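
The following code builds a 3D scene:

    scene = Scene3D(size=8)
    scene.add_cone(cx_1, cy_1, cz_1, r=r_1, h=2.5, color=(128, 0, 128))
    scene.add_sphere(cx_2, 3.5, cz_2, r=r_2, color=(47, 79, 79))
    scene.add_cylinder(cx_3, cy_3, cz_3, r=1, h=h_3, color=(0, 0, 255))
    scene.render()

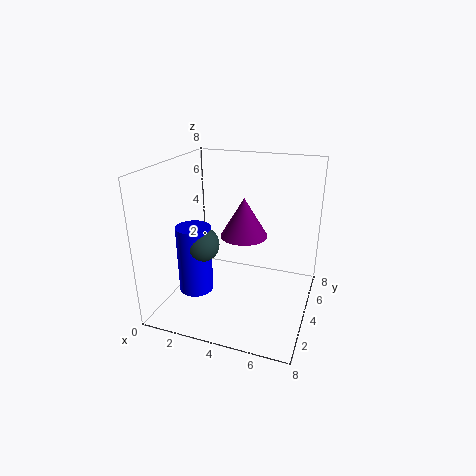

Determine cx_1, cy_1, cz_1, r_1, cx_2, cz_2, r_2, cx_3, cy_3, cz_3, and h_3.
cx_1 = 3.5
cy_1 = 6.5
cz_1 = 3
r_1 = 1.5
cx_2 = 2
cz_2 = 3.5
r_2 = 1
cx_3 = 1.5
cy_3 = 3.5
cz_3 = 0.5
h_3 = 4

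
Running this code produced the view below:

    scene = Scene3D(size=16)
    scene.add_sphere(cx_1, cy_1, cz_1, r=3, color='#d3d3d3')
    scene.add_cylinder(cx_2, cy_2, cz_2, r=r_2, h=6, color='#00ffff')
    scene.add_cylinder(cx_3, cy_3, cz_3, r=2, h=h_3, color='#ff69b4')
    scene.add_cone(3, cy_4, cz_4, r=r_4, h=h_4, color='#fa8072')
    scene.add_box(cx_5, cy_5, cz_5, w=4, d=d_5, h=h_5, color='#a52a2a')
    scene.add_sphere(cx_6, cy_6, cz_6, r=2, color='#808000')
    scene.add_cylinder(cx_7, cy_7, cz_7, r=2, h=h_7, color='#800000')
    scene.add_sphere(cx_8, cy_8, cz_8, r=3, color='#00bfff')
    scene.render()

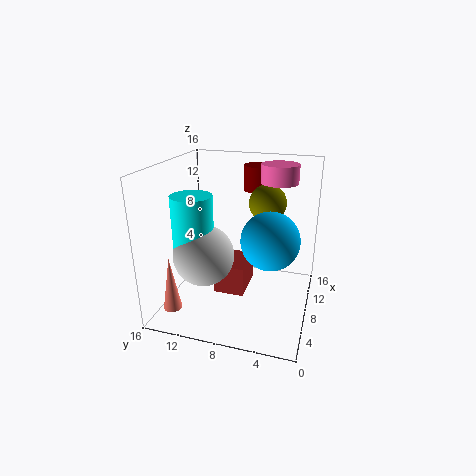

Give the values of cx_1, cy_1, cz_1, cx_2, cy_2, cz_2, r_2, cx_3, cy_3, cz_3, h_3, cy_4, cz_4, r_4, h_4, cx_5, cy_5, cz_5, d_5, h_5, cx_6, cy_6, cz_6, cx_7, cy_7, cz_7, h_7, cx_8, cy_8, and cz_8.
cx_1 = 3
cy_1 = 10
cz_1 = 8
cx_2 = 3
cy_2 = 11
cz_2 = 8
r_2 = 2
cx_3 = 10
cy_3 = 4
cz_3 = 14
h_3 = 2
cy_4 = 14
cz_4 = 1
r_4 = 1
h_4 = 6
cx_5 = 3
cy_5 = 6
cz_5 = 4
d_5 = 3
h_5 = 3
cx_6 = 9
cy_6 = 5
cz_6 = 12
cx_7 = 14
cy_7 = 7
cz_7 = 12
h_7 = 3
cx_8 = 6
cy_8 = 4
cz_8 = 9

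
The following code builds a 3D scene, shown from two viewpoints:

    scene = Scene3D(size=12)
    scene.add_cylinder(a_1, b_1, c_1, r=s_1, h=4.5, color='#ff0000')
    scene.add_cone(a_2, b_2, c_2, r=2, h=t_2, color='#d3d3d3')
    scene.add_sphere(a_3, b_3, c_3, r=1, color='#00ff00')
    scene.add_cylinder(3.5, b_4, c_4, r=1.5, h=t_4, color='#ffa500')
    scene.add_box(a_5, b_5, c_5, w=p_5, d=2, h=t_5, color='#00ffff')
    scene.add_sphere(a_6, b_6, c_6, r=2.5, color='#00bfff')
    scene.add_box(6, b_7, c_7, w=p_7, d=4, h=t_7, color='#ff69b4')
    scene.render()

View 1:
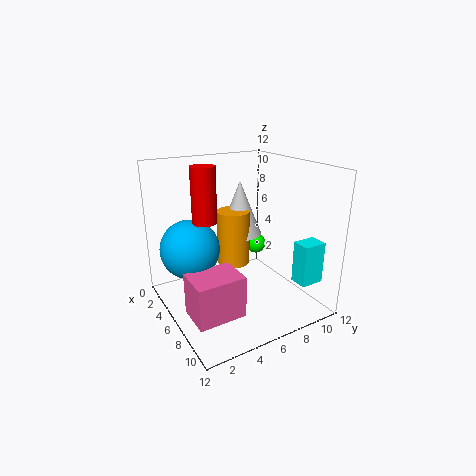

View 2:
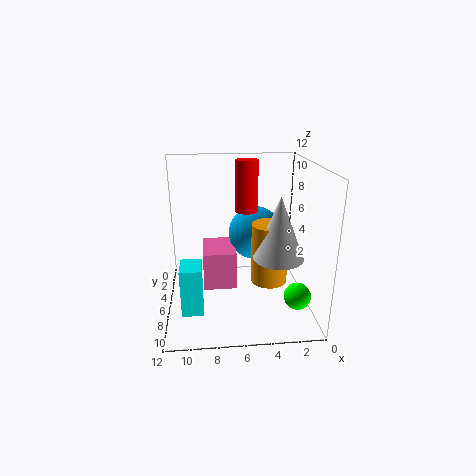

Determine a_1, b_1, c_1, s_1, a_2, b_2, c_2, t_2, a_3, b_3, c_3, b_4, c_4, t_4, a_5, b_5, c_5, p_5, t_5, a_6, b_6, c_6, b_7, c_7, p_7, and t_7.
a_1 = 5, b_1 = 3.5, c_1 = 7.5, s_1 = 1, a_2 = 3, b_2 = 8, c_2 = 5, t_2 = 5, a_3 = 2, b_3 = 10.5, c_3 = 3, b_4 = 7, c_4 = 2.5, t_4 = 5, a_5 = 9, b_5 = 9.5, c_5 = 2.5, p_5 = 1.5, t_5 = 3.5, a_6 = 4, b_6 = 2.5, c_6 = 5, b_7 = 1, c_7 = 0.5, p_7 = 3, t_7 = 3.5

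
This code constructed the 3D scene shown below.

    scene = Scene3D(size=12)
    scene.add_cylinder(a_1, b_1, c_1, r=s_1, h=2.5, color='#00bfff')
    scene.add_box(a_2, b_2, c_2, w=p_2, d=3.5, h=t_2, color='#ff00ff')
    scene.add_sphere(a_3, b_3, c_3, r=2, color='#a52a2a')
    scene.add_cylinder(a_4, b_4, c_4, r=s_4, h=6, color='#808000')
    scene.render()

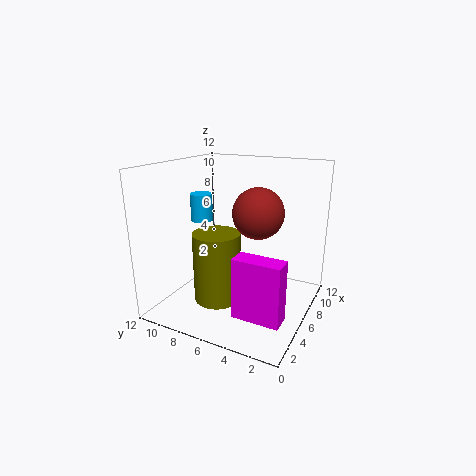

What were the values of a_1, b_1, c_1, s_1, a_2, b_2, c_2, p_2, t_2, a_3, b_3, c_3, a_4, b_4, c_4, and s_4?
a_1 = 7.5; b_1 = 10.5; c_1 = 6.5; s_1 = 1; a_2 = 1; b_2 = 0.5; c_2 = 2; p_2 = 1.5; t_2 = 4.5; a_3 = 5.5; b_3 = 4; c_3 = 8.5; a_4 = 5; b_4 = 7.5; c_4 = 0.5; s_4 = 2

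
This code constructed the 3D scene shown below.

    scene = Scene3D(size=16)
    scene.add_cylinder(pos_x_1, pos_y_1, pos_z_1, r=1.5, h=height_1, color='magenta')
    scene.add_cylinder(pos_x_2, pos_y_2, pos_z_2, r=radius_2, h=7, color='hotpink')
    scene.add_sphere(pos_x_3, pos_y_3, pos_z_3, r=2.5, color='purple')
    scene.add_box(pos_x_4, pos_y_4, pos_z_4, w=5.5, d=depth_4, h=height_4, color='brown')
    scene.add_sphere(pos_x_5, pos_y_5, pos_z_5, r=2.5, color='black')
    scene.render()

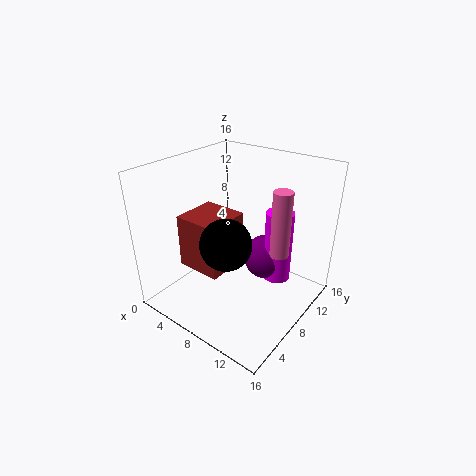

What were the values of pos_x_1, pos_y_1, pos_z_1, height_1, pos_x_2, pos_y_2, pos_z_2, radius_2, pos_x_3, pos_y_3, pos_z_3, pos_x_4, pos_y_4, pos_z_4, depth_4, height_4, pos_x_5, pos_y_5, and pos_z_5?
pos_x_1 = 12; pos_y_1 = 10; pos_z_1 = 3.5; height_1 = 8; pos_x_2 = 13; pos_y_2 = 8.5; pos_z_2 = 7.5; radius_2 = 1; pos_x_3 = 10.5; pos_y_3 = 10; pos_z_3 = 5.5; pos_x_4 = 1; pos_y_4 = 5.5; pos_z_4 = 3; depth_4 = 5.5; height_4 = 6.5; pos_x_5 = 10; pos_y_5 = 3.5; pos_z_5 = 10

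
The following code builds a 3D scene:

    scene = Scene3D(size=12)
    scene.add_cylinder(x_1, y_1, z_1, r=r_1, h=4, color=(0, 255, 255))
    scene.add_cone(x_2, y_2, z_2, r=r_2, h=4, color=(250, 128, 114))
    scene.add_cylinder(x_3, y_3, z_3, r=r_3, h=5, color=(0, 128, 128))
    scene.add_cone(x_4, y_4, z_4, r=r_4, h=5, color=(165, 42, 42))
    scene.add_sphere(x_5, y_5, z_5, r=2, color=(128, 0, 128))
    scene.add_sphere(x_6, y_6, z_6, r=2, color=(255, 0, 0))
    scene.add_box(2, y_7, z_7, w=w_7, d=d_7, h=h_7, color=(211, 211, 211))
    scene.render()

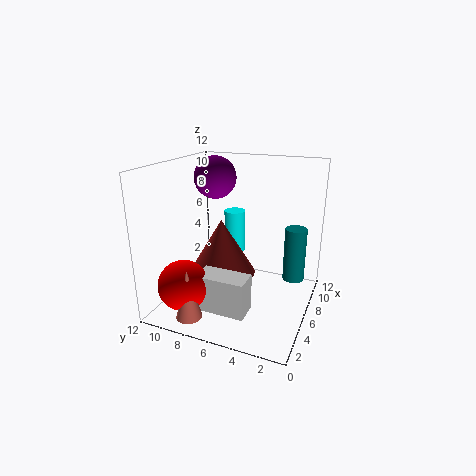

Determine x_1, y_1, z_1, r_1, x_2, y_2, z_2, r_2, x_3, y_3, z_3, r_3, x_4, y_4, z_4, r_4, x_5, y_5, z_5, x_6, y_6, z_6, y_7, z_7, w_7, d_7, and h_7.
x_1 = 10; y_1 = 8; z_1 = 3; r_1 = 1; x_2 = 1; y_2 = 8; z_2 = 1; r_2 = 1; x_3 = 10; y_3 = 2; z_3 = 1; r_3 = 1; x_4 = 7; y_4 = 8; z_4 = 2; r_4 = 3; x_5 = 10; y_5 = 10; z_5 = 10; x_6 = 2; y_6 = 9; z_6 = 3; y_7 = 4; z_7 = 1; w_7 = 2; d_7 = 4; h_7 = 3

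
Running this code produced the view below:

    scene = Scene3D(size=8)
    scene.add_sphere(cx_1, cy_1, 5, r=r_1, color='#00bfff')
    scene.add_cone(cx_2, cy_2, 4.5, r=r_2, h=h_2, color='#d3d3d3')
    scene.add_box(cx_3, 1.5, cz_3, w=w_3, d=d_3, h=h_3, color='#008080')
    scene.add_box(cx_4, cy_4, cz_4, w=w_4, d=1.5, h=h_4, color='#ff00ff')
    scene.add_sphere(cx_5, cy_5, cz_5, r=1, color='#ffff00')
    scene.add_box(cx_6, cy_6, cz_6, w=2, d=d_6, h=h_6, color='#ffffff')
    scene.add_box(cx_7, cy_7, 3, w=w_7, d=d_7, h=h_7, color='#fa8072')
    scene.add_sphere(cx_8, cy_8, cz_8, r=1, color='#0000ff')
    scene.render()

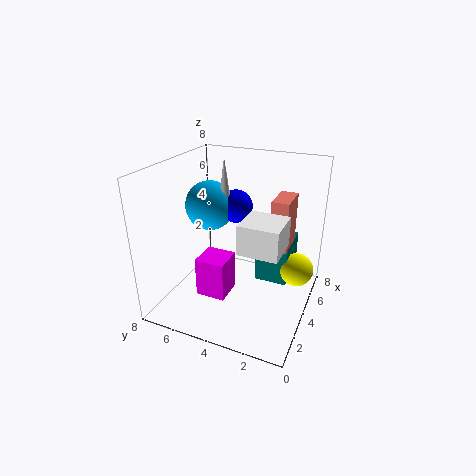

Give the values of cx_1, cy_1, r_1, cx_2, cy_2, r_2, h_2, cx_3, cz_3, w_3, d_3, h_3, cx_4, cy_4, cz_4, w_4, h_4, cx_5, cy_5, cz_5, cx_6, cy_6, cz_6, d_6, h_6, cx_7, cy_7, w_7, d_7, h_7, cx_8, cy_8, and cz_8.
cx_1 = 5.5, cy_1 = 6.5, r_1 = 1.5, cx_2 = 5.5, cy_2 = 5.5, r_2 = 0.5, h_2 = 3.5, cx_3 = 5.5, cz_3 = 0.5, w_3 = 2.5, d_3 = 2, h_3 = 2.5, cx_4 = 1, cy_4 = 3.5, cz_4 = 2, w_4 = 1.5, h_4 = 2, cx_5 = 6, cy_5 = 1, cz_5 = 1.5, cx_6 = 1.5, cy_6 = 1, cz_6 = 4.5, d_6 = 2, h_6 = 1.5, cx_7 = 5, cy_7 = 1.5, w_7 = 2, d_7 = 1, h_7 = 3, cx_8 = 6, cy_8 = 5, cz_8 = 5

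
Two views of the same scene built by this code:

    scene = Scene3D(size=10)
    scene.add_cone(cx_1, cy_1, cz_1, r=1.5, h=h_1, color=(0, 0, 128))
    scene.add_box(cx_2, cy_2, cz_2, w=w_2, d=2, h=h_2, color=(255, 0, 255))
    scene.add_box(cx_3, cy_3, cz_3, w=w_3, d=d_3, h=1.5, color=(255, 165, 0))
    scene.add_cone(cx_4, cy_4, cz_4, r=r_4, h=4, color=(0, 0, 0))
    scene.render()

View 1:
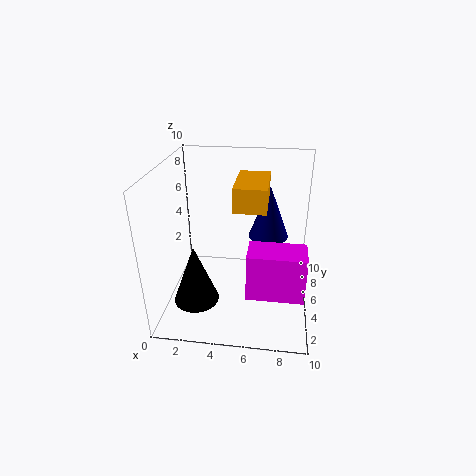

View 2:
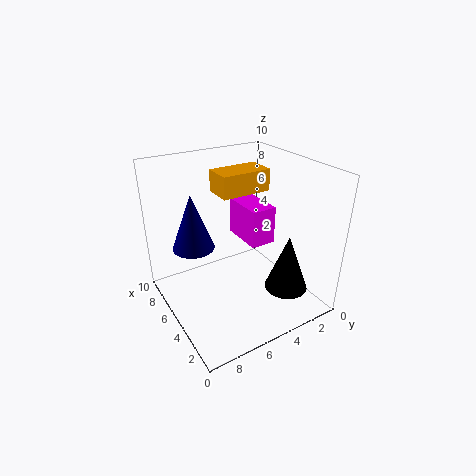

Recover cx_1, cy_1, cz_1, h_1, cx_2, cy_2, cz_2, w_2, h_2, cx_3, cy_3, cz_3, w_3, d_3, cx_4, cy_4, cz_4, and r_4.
cx_1 = 7
cy_1 = 7.5
cz_1 = 4
h_1 = 4
cx_2 = 6
cy_2 = 1
cz_2 = 3
w_2 = 3.5
h_2 = 3
cx_3 = 5
cy_3 = 2.5
cz_3 = 8
w_3 = 2
d_3 = 3.5
cx_4 = 2.5
cy_4 = 2.5
cz_4 = 1.5
r_4 = 1.5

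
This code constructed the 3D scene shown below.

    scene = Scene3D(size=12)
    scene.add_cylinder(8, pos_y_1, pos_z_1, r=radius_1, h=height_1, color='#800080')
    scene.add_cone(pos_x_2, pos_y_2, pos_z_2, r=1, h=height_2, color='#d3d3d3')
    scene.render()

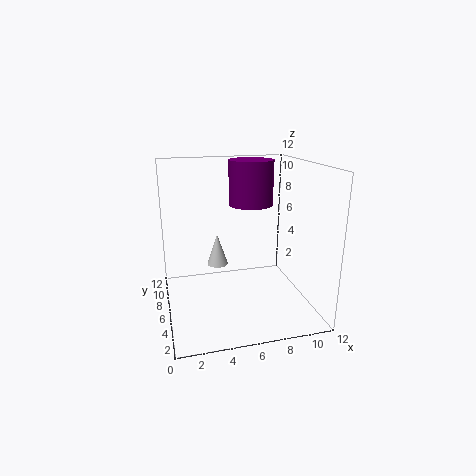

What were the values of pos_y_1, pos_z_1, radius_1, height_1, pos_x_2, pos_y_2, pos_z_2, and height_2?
pos_y_1 = 9; pos_z_1 = 8; radius_1 = 2; height_1 = 4; pos_x_2 = 5; pos_y_2 = 10; pos_z_2 = 2; height_2 = 3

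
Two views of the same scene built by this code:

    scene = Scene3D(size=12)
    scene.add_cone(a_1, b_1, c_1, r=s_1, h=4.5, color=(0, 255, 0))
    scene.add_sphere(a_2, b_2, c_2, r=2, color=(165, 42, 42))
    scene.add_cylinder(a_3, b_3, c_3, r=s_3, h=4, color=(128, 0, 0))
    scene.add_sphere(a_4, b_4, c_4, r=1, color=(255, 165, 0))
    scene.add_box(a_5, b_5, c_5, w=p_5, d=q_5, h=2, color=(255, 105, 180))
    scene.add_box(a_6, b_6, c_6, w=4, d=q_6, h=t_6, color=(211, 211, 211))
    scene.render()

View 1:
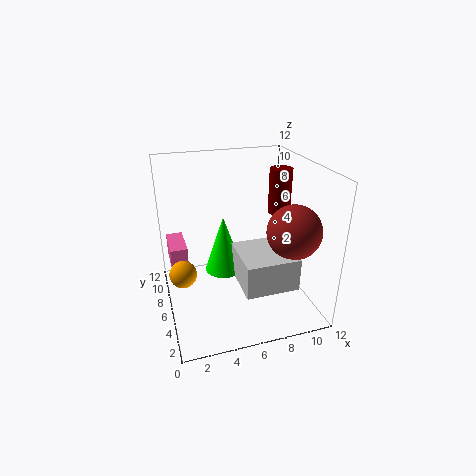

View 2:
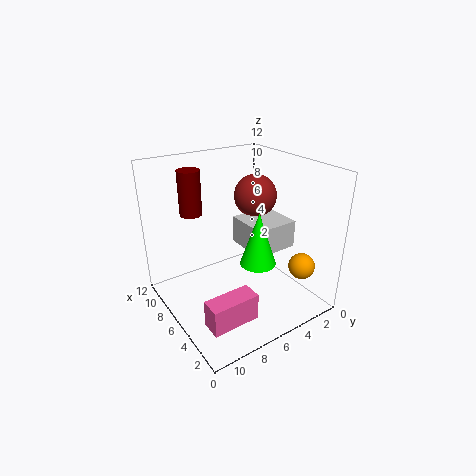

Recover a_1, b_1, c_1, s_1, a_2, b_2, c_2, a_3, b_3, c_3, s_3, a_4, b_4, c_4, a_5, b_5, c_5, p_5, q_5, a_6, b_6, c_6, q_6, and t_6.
a_1 = 4.5; b_1 = 5; c_1 = 4; s_1 = 1.5; a_2 = 9; b_2 = 2; c_2 = 8; a_3 = 10.5; b_3 = 8; c_3 = 7; s_3 = 1; a_4 = 1; b_4 = 3.5; c_4 = 5; a_5 = 0.5; b_5 = 8; c_5 = 2.5; p_5 = 1.5; q_5 = 3.5; a_6 = 5; b_6 = 0.5; c_6 = 4; q_6 = 4; t_6 = 2.5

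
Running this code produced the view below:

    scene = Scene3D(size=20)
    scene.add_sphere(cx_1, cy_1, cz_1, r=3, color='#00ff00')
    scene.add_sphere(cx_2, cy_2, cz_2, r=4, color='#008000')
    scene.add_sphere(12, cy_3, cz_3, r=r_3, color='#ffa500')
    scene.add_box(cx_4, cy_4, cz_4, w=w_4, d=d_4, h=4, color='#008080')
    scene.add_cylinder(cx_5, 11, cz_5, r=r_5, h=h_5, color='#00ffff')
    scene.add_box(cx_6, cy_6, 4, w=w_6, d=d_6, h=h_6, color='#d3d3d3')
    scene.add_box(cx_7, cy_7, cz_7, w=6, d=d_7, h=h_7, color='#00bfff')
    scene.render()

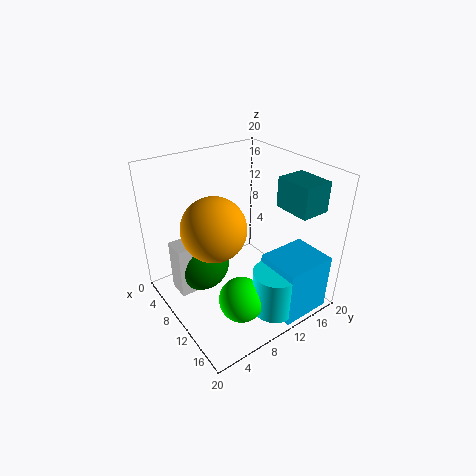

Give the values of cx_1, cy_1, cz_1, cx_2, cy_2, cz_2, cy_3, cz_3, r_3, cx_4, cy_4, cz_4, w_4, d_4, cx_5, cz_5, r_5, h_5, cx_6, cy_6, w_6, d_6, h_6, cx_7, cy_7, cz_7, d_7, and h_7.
cx_1 = 15, cy_1 = 7, cz_1 = 4, cx_2 = 8, cy_2 = 5, cz_2 = 7, cy_3 = 5, cz_3 = 14, r_3 = 4, cx_4 = 13, cy_4 = 14, cz_4 = 15, w_4 = 5, d_4 = 4, cx_5 = 17, cz_5 = 2, r_5 = 3, h_5 = 6, cx_6 = 7, cy_6 = 1, w_6 = 3, d_6 = 2, h_6 = 7, cx_7 = 14, cy_7 = 11, cz_7 = 1, d_7 = 7, h_7 = 8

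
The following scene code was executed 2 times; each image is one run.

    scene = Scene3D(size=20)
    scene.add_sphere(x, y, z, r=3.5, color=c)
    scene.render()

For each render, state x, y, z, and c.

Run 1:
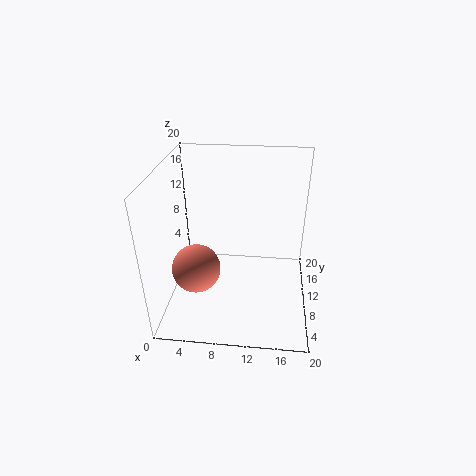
x = 4
y = 9
z = 5
c = 'salmon'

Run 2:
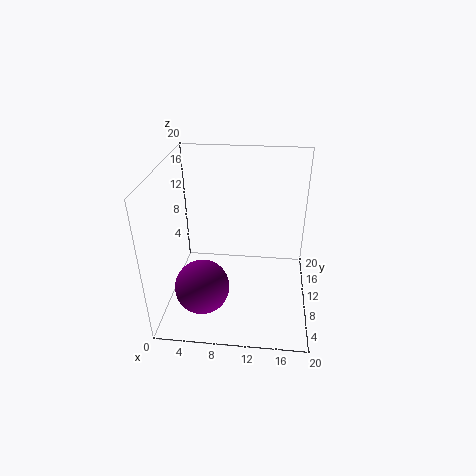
x = 6
y = 4
z = 6
c = 'purple'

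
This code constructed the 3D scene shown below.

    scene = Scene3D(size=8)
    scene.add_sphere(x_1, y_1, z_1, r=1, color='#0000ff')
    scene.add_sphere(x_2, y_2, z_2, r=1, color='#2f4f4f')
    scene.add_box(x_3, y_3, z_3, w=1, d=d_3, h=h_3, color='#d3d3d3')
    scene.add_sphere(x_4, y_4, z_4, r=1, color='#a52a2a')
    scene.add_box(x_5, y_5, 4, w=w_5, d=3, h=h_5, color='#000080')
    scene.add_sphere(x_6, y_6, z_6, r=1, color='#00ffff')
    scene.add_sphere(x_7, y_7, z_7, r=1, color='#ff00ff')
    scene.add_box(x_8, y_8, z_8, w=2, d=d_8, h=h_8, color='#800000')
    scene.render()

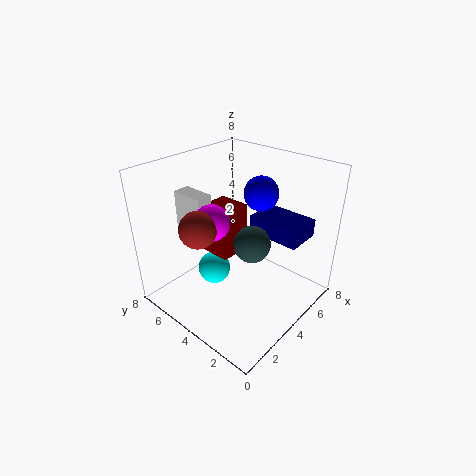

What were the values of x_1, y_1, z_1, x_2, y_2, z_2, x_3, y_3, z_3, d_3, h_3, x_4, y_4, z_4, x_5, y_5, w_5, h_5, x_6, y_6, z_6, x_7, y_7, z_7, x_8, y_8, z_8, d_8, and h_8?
x_1 = 6
y_1 = 4
z_1 = 6
x_2 = 4
y_2 = 3
z_2 = 4
x_3 = 3
y_3 = 6
z_3 = 3
d_3 = 2
h_3 = 3
x_4 = 2
y_4 = 5
z_4 = 5
x_5 = 5
y_5 = 1
w_5 = 2
h_5 = 1
x_6 = 4
y_6 = 6
z_6 = 1
x_7 = 3
y_7 = 5
z_7 = 5
x_8 = 4
y_8 = 5
z_8 = 2
d_8 = 2
h_8 = 3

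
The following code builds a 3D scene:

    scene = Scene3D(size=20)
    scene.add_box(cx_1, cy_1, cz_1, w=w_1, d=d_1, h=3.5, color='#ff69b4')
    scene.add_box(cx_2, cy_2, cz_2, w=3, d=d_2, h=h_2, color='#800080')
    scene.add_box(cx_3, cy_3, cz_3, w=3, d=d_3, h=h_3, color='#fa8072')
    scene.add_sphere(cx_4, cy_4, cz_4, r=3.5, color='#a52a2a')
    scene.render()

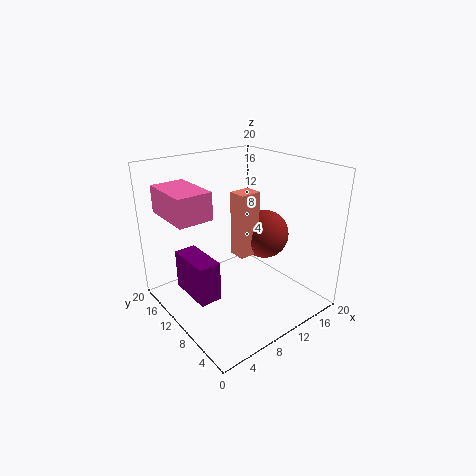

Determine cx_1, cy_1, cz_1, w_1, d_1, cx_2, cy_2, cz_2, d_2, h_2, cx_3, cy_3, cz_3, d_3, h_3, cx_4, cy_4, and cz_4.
cx_1 = 0.5, cy_1 = 8.5, cz_1 = 14.5, w_1 = 4.5, d_1 = 7, cx_2 = 2.5, cy_2 = 8, cz_2 = 3, d_2 = 6.5, h_2 = 5.5, cx_3 = 9.5, cy_3 = 8.5, cz_3 = 7.5, d_3 = 2.5, h_3 = 9, cx_4 = 14.5, cy_4 = 9.5, cz_4 = 9.5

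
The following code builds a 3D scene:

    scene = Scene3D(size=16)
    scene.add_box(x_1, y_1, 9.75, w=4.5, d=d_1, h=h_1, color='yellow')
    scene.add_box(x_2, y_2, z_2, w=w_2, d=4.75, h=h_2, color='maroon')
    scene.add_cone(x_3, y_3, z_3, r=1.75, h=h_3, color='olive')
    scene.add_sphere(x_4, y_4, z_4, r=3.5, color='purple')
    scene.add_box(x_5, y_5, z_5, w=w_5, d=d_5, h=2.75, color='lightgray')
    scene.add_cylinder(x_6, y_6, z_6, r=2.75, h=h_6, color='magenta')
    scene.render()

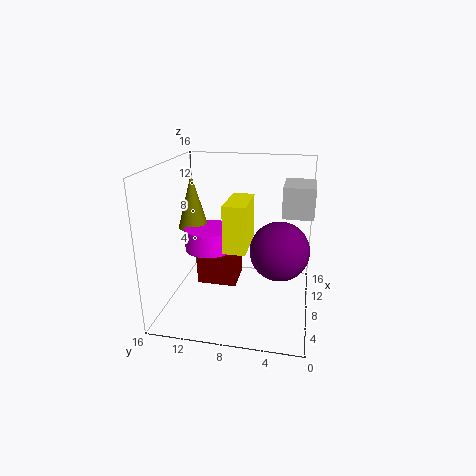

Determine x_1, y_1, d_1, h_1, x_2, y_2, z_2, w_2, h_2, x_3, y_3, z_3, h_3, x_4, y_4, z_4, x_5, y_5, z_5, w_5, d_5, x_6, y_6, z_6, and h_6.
x_1 = 0.25
y_1 = 5.75
d_1 = 2
h_1 = 4.25
x_2 = 8.75
y_2 = 8.5
z_2 = 1.25
w_2 = 4
h_2 = 3.75
x_3 = 9.75
y_3 = 13.75
z_3 = 8.25
h_3 = 6.25
x_4 = 10.25
y_4 = 3.5
z_4 = 5.75
x_5 = 2.5
y_5 = 0.25
z_5 = 12.5
w_5 = 4
d_5 = 2.75
x_6 = 8.5
y_6 = 11.5
z_6 = 6.25
h_6 = 2.5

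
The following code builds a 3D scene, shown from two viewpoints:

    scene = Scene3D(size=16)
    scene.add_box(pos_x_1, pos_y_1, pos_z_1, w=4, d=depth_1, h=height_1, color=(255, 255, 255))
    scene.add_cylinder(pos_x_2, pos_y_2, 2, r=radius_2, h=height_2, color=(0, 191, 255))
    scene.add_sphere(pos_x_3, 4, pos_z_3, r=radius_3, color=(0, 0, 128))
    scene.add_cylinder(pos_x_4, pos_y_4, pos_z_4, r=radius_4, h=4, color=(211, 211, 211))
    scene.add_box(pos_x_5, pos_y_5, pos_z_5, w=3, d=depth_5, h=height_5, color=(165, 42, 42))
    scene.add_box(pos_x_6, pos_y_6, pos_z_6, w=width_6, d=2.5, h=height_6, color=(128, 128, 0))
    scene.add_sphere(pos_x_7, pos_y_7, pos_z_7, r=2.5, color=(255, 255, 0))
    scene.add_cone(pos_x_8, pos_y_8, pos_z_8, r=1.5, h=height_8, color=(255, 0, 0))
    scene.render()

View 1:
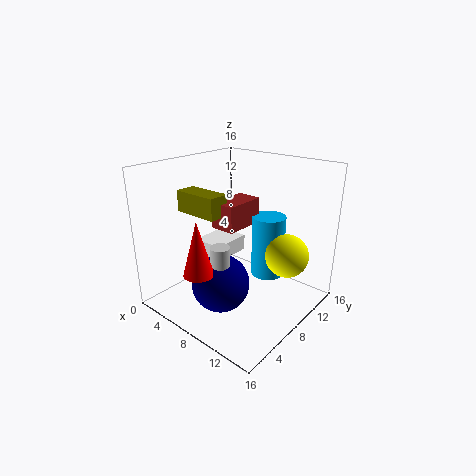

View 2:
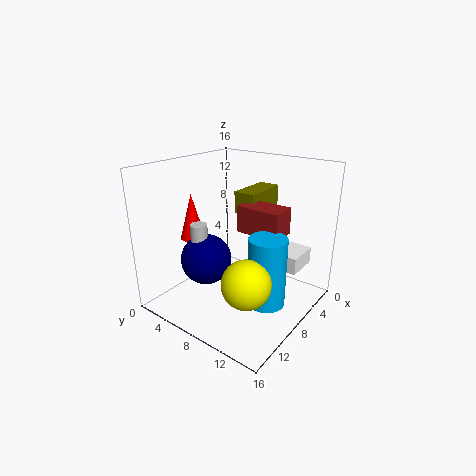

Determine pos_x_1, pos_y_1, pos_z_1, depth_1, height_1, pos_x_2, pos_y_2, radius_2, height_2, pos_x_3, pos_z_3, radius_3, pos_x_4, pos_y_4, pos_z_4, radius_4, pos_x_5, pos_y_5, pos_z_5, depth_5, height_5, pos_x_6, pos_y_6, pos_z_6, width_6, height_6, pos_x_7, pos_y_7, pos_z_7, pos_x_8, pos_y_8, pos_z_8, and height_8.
pos_x_1 = 0.5
pos_y_1 = 8.5
pos_z_1 = 3.5
depth_1 = 5
height_1 = 2
pos_x_2 = 9
pos_y_2 = 12.5
radius_2 = 2
height_2 = 7.5
pos_x_3 = 9
pos_z_3 = 4.5
radius_3 = 3
pos_x_4 = 9.5
pos_y_4 = 3.5
pos_z_4 = 5
radius_4 = 1
pos_x_5 = 4.5
pos_y_5 = 7.5
pos_z_5 = 8.5
depth_5 = 5
height_5 = 3
pos_x_6 = 0.5
pos_y_6 = 6
pos_z_6 = 10
width_6 = 5.5
height_6 = 2.5
pos_x_7 = 12
pos_y_7 = 12
pos_z_7 = 5.5
pos_x_8 = 8.5
pos_y_8 = 1.5
pos_z_8 = 6.5
height_8 = 5.5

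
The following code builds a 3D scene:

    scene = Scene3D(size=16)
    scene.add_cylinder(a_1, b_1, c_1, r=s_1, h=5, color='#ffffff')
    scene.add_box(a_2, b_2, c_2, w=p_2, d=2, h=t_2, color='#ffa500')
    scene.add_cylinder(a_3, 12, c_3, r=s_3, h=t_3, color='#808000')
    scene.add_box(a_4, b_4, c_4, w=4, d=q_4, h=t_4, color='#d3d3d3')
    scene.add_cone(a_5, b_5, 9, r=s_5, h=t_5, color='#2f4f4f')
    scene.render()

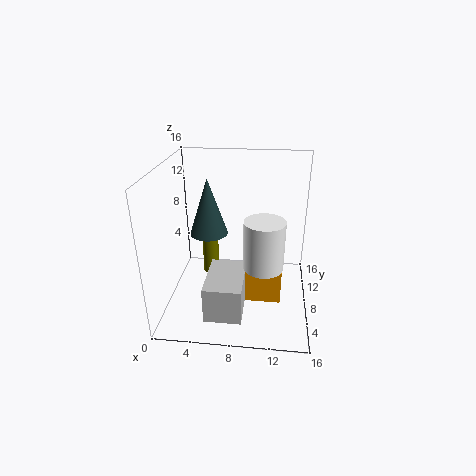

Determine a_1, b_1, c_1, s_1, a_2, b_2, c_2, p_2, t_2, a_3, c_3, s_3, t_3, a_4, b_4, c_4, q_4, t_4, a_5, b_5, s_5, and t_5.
a_1 = 11, b_1 = 4, c_1 = 7, s_1 = 2, a_2 = 9, b_2 = 6, c_2 = 1, p_2 = 4, t_2 = 4, a_3 = 4, c_3 = 1, s_3 = 1, t_3 = 7, a_4 = 5, b_4 = 2, c_4 = 1, q_4 = 6, t_4 = 4, a_5 = 5, b_5 = 7, s_5 = 2, t_5 = 6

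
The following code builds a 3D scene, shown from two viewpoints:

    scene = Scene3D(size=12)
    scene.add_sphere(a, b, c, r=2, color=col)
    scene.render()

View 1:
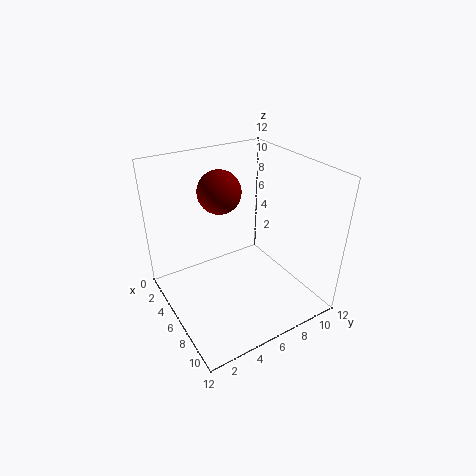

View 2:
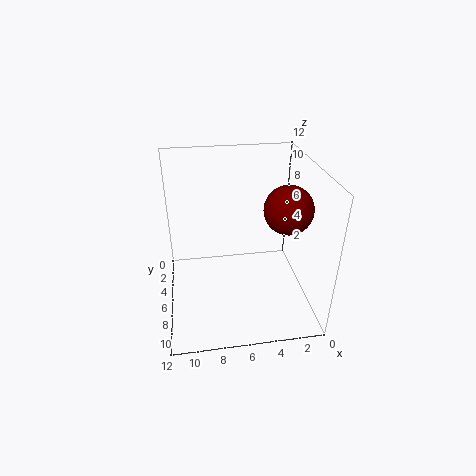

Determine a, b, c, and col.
a = 2; b = 6.5; c = 8.5; col = 'maroon'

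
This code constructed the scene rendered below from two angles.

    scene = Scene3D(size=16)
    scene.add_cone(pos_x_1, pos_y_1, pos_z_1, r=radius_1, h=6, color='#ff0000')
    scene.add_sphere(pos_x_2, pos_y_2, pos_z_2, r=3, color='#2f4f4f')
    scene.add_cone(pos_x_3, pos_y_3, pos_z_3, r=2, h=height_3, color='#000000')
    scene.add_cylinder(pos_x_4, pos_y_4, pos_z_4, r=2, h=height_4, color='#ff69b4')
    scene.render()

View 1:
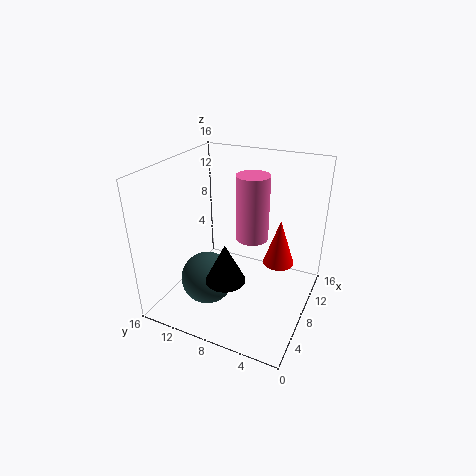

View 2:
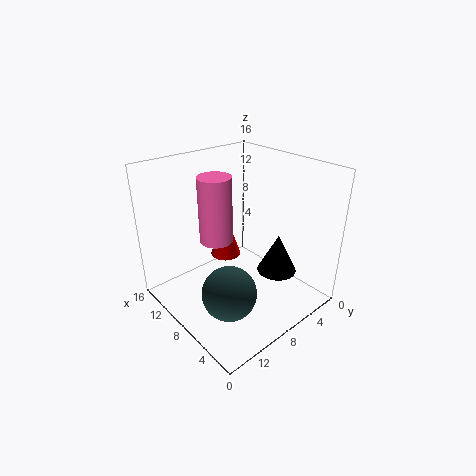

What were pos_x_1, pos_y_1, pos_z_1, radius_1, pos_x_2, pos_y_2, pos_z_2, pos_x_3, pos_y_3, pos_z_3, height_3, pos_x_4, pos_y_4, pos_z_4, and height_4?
pos_x_1 = 14
pos_y_1 = 5
pos_z_1 = 2
radius_1 = 2
pos_x_2 = 6
pos_y_2 = 11
pos_z_2 = 3
pos_x_3 = 3
pos_y_3 = 7
pos_z_3 = 6
height_3 = 4
pos_x_4 = 12
pos_y_4 = 8
pos_z_4 = 6
height_4 = 8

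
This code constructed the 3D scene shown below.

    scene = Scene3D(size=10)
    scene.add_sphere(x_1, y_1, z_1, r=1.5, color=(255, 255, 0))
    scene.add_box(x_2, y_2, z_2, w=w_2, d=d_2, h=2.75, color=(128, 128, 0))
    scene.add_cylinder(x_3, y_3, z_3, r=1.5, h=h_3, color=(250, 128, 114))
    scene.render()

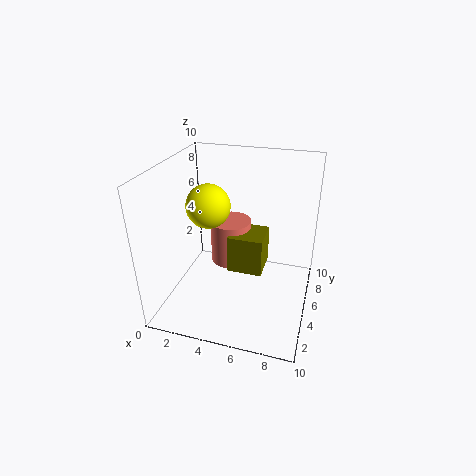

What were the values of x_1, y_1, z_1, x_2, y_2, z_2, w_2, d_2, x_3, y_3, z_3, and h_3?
x_1 = 3
y_1 = 4.75
z_1 = 7.25
x_2 = 4.25
y_2 = 4.75
z_2 = 2.25
w_2 = 2.5
d_2 = 2.5
x_3 = 4
y_3 = 6.5
z_3 = 2.25
h_3 = 3.25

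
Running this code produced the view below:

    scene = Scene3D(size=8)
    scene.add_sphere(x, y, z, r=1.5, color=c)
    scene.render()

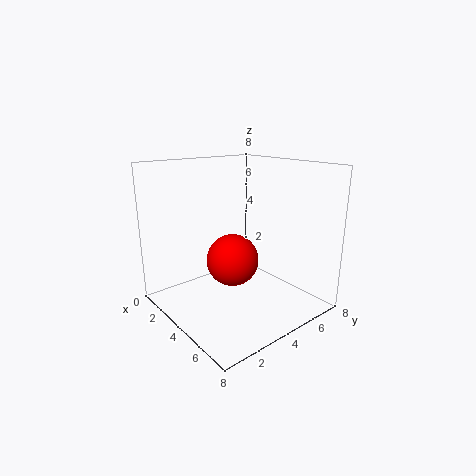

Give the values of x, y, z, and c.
x = 3.5
y = 4
z = 2.5
c = 'red'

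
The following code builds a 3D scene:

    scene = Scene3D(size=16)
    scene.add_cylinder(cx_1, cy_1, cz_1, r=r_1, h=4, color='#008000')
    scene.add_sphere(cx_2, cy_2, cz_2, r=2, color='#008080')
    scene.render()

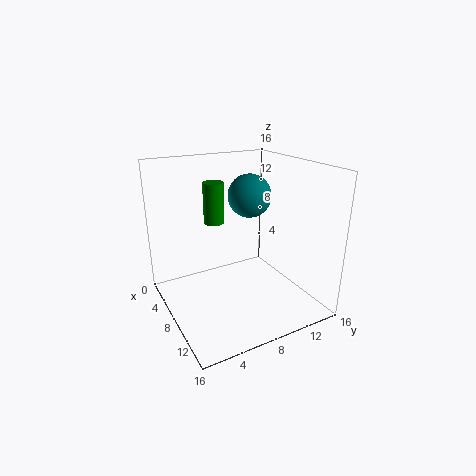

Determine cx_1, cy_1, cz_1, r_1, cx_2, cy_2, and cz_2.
cx_1 = 9.5; cy_1 = 4.5; cz_1 = 11; r_1 = 1; cx_2 = 12; cy_2 = 7; cz_2 = 14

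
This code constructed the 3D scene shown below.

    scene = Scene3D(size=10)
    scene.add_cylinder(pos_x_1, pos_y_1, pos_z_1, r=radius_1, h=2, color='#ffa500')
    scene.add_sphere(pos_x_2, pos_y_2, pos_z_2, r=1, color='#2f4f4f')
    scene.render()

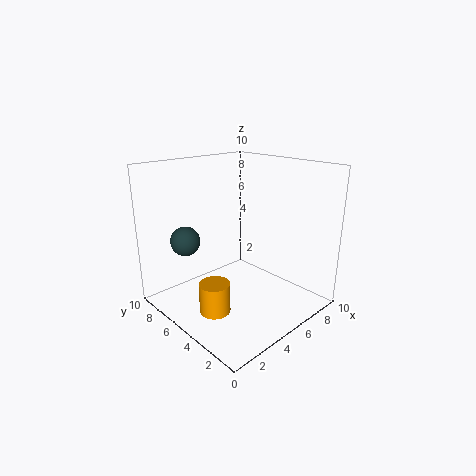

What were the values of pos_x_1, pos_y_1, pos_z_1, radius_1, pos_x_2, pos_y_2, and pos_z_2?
pos_x_1 = 2
pos_y_1 = 4
pos_z_1 = 1
radius_1 = 1
pos_x_2 = 2
pos_y_2 = 7
pos_z_2 = 5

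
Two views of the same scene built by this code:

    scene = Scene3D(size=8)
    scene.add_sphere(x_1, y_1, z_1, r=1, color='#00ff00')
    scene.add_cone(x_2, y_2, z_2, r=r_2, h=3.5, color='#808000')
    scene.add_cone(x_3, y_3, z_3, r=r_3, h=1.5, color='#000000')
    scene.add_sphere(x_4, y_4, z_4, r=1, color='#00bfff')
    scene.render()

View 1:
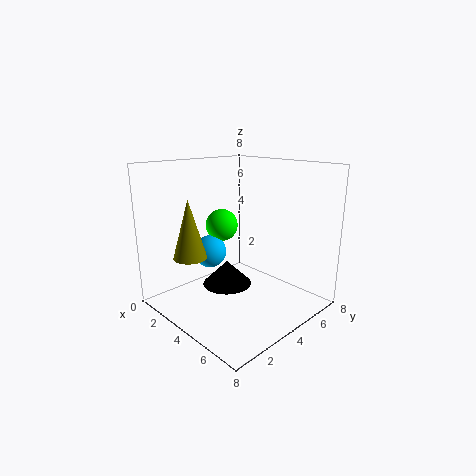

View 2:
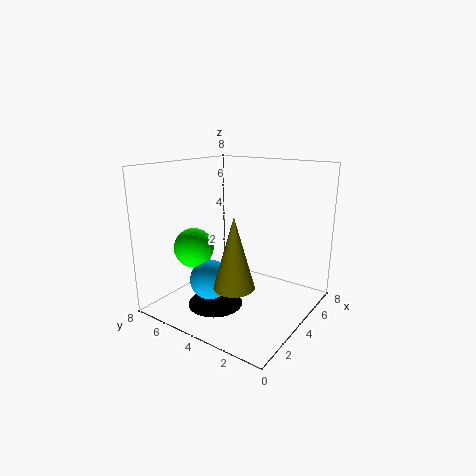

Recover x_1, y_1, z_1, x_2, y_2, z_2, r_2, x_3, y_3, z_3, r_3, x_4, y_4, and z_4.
x_1 = 1.5, y_1 = 5, z_1 = 4, x_2 = 1.5, y_2 = 2.5, z_2 = 2.5, r_2 = 1, x_3 = 2.5, y_3 = 4.5, z_3 = 0.5, r_3 = 1.5, x_4 = 1.5, y_4 = 4, z_4 = 2.5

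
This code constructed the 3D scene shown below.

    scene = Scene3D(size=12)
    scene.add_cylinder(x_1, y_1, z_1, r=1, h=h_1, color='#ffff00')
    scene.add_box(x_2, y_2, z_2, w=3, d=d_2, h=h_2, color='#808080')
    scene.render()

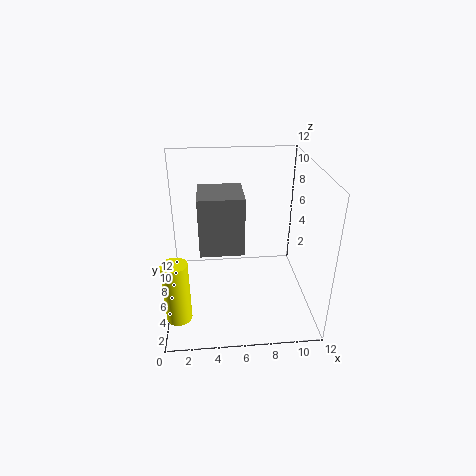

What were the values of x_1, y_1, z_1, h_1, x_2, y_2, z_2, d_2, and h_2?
x_1 = 1; y_1 = 2.5; z_1 = 1; h_1 = 5; x_2 = 3; y_2 = 1; z_2 = 7.5; d_2 = 3; h_2 = 4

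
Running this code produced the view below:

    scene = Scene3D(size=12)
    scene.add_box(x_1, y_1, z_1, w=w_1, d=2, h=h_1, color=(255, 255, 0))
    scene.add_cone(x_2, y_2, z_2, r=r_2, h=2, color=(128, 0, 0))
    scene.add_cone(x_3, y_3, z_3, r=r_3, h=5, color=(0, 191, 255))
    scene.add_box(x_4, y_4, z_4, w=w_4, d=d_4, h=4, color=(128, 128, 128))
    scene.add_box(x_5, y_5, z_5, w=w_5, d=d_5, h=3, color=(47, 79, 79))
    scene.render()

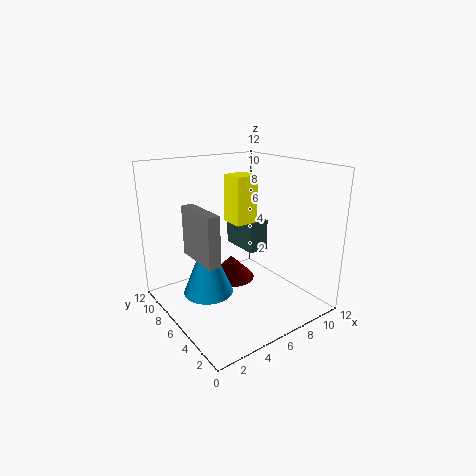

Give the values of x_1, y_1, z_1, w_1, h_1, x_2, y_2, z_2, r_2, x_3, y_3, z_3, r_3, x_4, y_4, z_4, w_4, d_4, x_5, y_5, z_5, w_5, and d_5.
x_1 = 6, y_1 = 6, z_1 = 7, w_1 = 2, h_1 = 4, x_2 = 6, y_2 = 7, z_2 = 2, r_2 = 2, x_3 = 3, y_3 = 6, z_3 = 2, r_3 = 2, x_4 = 2, y_4 = 4, z_4 = 5, w_4 = 1, d_4 = 4, x_5 = 9, y_5 = 8, z_5 = 3, w_5 = 2, d_5 = 4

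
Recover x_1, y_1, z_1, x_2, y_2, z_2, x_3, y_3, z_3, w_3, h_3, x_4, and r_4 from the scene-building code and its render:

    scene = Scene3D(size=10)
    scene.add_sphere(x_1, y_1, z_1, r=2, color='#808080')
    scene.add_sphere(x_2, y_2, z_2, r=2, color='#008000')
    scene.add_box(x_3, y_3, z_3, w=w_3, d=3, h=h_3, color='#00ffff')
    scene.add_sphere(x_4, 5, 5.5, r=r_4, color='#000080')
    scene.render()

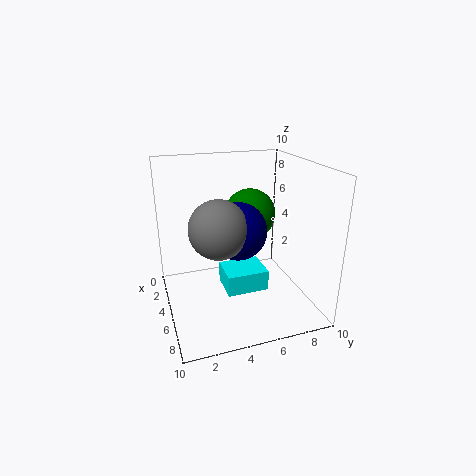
x_1 = 5.5, y_1 = 3.5, z_1 = 6, x_2 = 2, y_2 = 7, z_2 = 5.5, x_3 = 3.5, y_3 = 4, z_3 = 1, w_3 = 2.5, h_3 = 1.5, x_4 = 5, r_4 = 2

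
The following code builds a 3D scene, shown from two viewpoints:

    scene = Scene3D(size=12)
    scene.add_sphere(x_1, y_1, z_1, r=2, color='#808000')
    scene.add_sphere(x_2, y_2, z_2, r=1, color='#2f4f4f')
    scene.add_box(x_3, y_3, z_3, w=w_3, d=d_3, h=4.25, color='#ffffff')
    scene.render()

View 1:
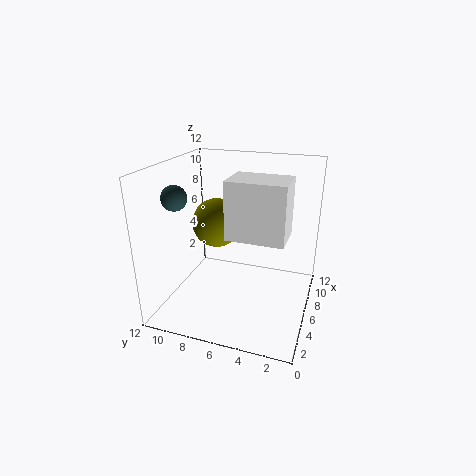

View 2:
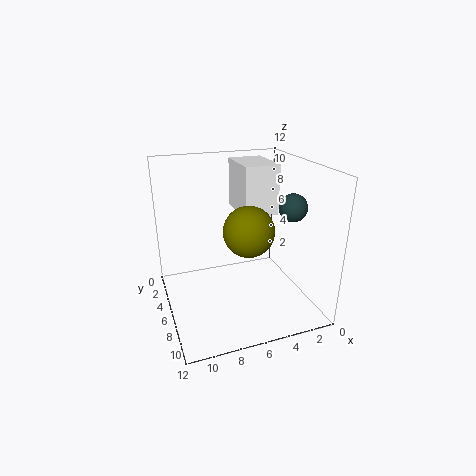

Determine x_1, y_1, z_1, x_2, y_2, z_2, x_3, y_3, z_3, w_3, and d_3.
x_1 = 5.75; y_1 = 7.75; z_1 = 7.25; x_2 = 3.5; y_2 = 10.25; z_2 = 9.75; x_3 = 2.25; y_3 = 1.5; z_3 = 7.5; w_3 = 3; d_3 = 4.25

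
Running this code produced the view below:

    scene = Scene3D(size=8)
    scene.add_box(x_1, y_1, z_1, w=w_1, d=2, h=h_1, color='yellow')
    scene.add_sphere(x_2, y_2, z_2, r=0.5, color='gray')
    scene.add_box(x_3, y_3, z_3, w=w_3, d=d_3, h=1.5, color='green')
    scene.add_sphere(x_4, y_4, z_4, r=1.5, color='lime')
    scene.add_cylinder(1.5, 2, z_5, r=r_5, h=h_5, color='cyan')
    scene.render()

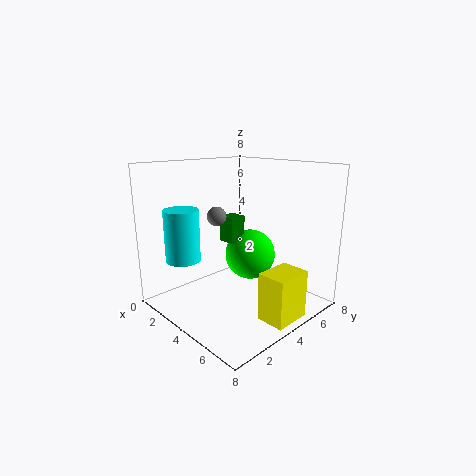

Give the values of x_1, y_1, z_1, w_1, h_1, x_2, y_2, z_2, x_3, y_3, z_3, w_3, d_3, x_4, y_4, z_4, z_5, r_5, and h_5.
x_1 = 6.5; y_1 = 3; z_1 = 0.5; w_1 = 1.5; h_1 = 2.5; x_2 = 4; y_2 = 2.5; z_2 = 5.5; x_3 = 2.5; y_3 = 4; z_3 = 3.5; w_3 = 1; d_3 = 1; x_4 = 3.5; y_4 = 5.5; z_4 = 2.5; z_5 = 2.5; r_5 = 1; h_5 = 3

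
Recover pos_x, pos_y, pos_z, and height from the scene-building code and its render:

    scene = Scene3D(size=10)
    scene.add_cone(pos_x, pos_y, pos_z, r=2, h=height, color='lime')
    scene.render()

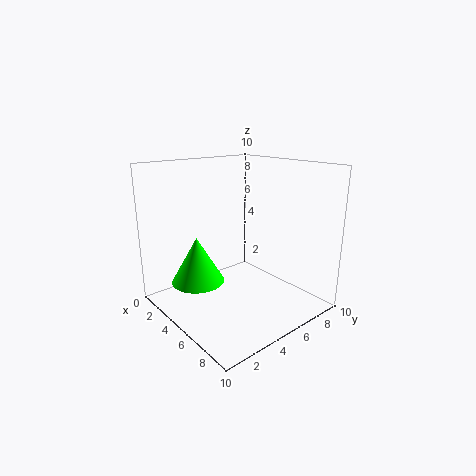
pos_x = 2; pos_y = 3.5; pos_z = 1; height = 3.5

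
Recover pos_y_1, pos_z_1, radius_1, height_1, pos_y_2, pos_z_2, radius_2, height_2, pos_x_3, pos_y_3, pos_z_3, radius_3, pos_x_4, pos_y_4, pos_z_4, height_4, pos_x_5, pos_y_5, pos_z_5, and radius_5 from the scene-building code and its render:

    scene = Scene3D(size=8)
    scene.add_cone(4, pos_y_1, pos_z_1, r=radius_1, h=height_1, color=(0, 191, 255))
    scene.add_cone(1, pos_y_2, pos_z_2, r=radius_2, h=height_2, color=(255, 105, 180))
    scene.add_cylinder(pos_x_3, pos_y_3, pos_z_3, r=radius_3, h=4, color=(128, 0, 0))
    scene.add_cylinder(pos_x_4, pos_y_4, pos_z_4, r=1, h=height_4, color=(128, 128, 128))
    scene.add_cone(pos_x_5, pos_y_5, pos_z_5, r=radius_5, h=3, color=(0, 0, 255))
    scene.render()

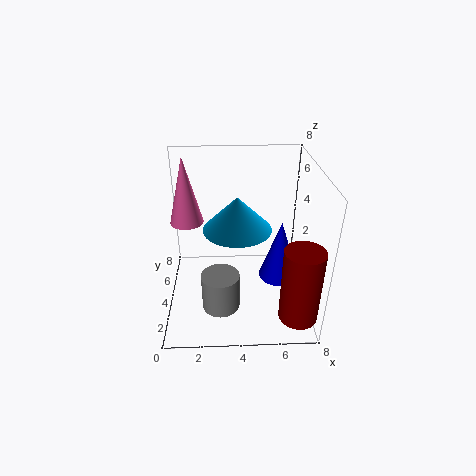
pos_y_1 = 5; pos_z_1 = 4; radius_1 = 2; height_1 = 2; pos_y_2 = 6; pos_z_2 = 4; radius_2 = 1; height_2 = 4; pos_x_3 = 7; pos_y_3 = 1; pos_z_3 = 1; radius_3 = 1; pos_x_4 = 3; pos_y_4 = 2; pos_z_4 = 1; height_4 = 2; pos_x_5 = 6; pos_y_5 = 2; pos_z_5 = 3; radius_5 = 1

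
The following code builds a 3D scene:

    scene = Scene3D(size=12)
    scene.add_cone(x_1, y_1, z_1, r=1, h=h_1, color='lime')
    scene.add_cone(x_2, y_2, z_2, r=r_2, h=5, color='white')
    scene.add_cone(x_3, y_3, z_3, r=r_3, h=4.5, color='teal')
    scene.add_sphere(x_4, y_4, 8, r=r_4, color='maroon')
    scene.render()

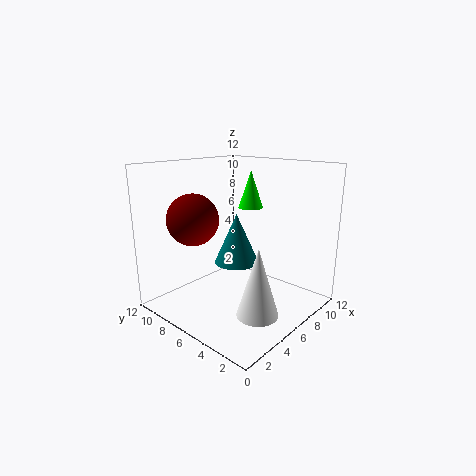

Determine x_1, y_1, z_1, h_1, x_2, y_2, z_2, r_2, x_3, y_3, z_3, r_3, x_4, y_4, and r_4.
x_1 = 7, y_1 = 5.5, z_1 = 8.5, h_1 = 3, x_2 = 3, y_2 = 1.5, z_2 = 2, r_2 = 1.5, x_3 = 7.5, y_3 = 7.5, z_3 = 3, r_3 = 2, x_4 = 2.5, y_4 = 7.5, r_4 = 2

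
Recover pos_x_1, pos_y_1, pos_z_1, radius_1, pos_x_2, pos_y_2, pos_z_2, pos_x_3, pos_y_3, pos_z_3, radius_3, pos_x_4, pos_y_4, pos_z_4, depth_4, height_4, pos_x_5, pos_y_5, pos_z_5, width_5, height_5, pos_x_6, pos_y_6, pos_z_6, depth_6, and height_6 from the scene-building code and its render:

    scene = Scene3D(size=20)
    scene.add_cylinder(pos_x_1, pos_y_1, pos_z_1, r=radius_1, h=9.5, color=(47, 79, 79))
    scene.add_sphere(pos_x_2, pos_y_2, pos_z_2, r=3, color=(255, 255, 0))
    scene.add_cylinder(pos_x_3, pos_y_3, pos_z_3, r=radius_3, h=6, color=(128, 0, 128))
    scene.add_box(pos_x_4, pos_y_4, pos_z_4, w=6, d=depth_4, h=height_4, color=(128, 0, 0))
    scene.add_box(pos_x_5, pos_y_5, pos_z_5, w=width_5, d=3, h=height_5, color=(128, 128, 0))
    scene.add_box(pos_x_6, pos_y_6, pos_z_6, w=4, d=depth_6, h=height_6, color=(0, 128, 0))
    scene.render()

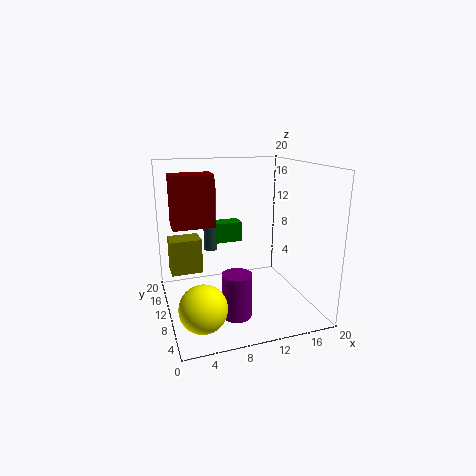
pos_x_1 = 7.5, pos_y_1 = 16, pos_z_1 = 6.5, radius_1 = 1, pos_x_2 = 3.5, pos_y_2 = 4, pos_z_2 = 3.5, pos_x_3 = 8.5, pos_y_3 = 6, pos_z_3 = 0.5, radius_3 = 2, pos_x_4 = 1.5, pos_y_4 = 12.5, pos_z_4 = 11, depth_4 = 3.5, height_4 = 7.5, pos_x_5 = 0.5, pos_y_5 = 8, pos_z_5 = 6.5, width_5 = 4, height_5 = 4.5, pos_x_6 = 8, pos_y_6 = 14, pos_z_6 = 8, depth_6 = 2.5, height_6 = 3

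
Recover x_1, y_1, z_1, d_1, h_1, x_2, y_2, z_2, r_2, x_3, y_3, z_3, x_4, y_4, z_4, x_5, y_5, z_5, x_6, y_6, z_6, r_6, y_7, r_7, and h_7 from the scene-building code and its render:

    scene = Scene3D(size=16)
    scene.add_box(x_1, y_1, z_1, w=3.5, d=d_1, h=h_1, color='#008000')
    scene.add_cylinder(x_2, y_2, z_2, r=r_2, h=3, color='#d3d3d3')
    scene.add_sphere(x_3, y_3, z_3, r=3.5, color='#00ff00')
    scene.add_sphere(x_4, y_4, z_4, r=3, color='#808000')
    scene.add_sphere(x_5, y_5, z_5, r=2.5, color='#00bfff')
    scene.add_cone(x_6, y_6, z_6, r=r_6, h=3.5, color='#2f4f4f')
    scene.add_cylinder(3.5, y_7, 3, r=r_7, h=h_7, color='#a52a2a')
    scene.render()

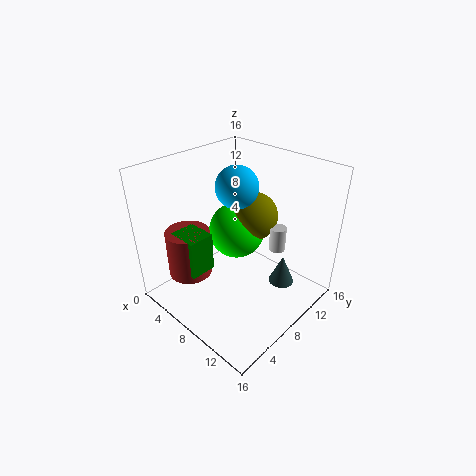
x_1 = 2.5; y_1 = 3; z_1 = 4; d_1 = 3; h_1 = 4.5; x_2 = 9.5; y_2 = 13.5; z_2 = 4.5; r_2 = 1; x_3 = 4.5; y_3 = 11.5; z_3 = 6; x_4 = 6; y_4 = 13; z_4 = 8; x_5 = 5.5; y_5 = 10.5; z_5 = 12.5; x_6 = 11.5; y_6 = 12; z_6 = 1.5; r_6 = 1.5; y_7 = 4.5; r_7 = 2.5; h_7 = 5.5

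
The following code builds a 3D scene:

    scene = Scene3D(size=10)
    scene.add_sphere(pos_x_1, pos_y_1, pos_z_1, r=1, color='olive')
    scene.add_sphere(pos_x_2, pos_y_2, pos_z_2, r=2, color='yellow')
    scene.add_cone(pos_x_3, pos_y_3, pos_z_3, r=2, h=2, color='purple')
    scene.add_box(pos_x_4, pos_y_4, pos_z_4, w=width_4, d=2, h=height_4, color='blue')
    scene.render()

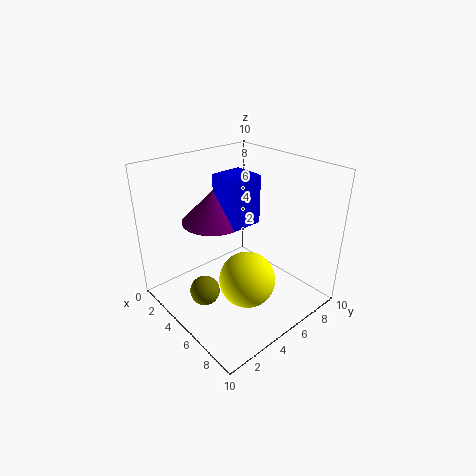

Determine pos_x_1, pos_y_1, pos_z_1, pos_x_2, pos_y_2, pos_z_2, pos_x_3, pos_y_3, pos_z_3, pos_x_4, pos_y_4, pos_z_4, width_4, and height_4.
pos_x_1 = 5; pos_y_1 = 2; pos_z_1 = 2; pos_x_2 = 6; pos_y_2 = 5; pos_z_2 = 2; pos_x_3 = 5; pos_y_3 = 3; pos_z_3 = 7; pos_x_4 = 5; pos_y_4 = 3; pos_z_4 = 7; width_4 = 2; height_4 = 3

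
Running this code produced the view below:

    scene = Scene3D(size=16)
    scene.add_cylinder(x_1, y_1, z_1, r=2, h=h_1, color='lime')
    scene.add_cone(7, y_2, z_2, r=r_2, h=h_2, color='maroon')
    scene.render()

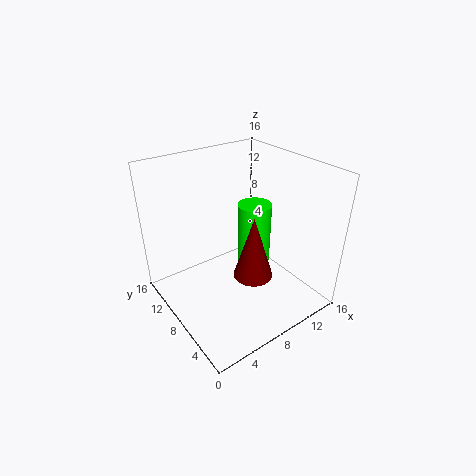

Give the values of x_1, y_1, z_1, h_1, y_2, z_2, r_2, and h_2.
x_1 = 11.5, y_1 = 9.5, z_1 = 3, h_1 = 7.5, y_2 = 4, z_2 = 6, r_2 = 2, h_2 = 6.5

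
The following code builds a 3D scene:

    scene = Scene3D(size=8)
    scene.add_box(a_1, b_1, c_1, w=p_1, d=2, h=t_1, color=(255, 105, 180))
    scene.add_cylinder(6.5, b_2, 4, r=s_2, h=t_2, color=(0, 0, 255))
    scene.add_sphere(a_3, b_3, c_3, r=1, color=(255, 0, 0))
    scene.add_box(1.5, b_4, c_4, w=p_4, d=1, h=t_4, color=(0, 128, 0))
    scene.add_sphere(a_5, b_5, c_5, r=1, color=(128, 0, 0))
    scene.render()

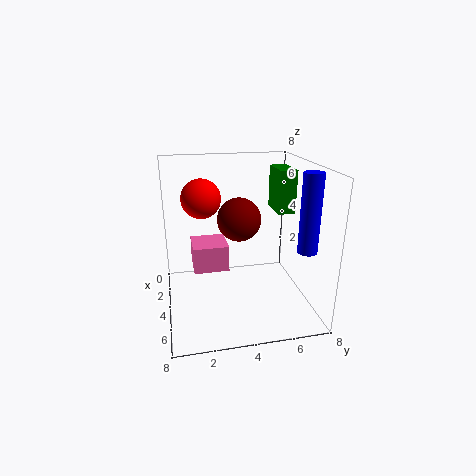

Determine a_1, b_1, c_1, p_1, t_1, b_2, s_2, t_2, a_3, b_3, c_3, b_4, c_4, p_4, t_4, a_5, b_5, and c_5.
a_1 = 2; b_1 = 1.5; c_1 = 2; p_1 = 2; t_1 = 1.5; b_2 = 7; s_2 = 0.5; t_2 = 4; a_3 = 4.5; b_3 = 2; c_3 = 6.5; b_4 = 6.5; c_4 = 5; p_4 = 2; t_4 = 2.5; a_5 = 6.5; b_5 = 3.5; c_5 = 6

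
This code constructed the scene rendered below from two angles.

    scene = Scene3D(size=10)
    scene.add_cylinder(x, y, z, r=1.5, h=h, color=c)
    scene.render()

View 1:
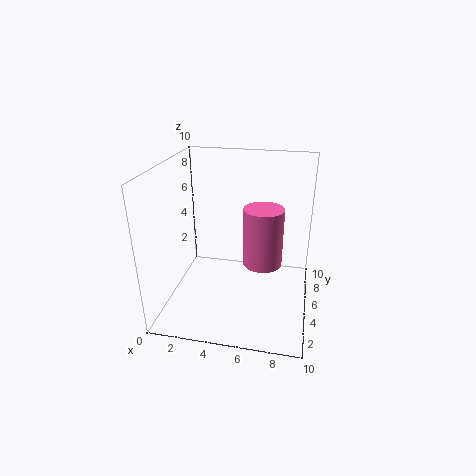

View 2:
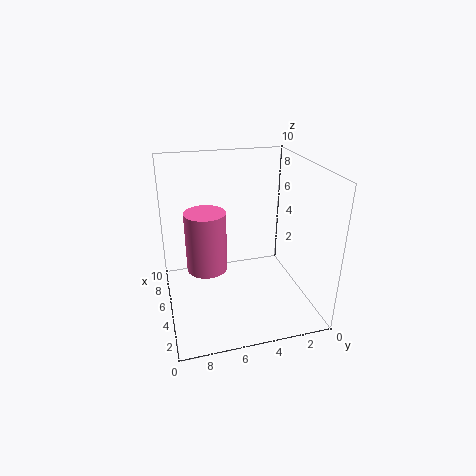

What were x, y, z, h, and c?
x = 6.5
y = 7
z = 2
h = 4.5
c = 'hotpink'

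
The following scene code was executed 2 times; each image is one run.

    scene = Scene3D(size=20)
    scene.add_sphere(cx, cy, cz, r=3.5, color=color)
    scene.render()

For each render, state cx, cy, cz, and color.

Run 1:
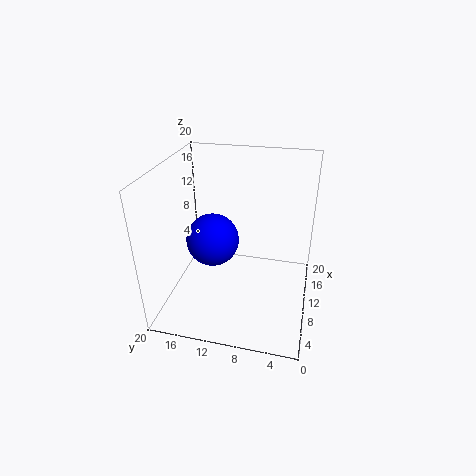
cx = 8; cy = 13; cz = 10.5; color = 'blue'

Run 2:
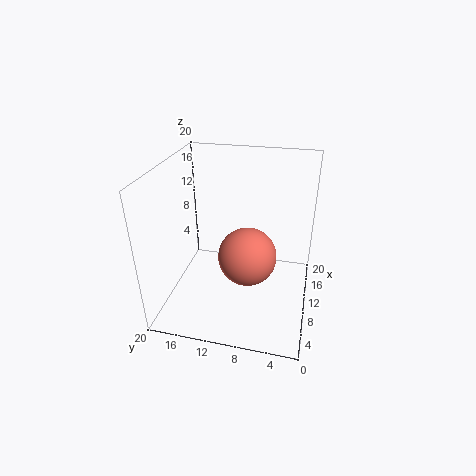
cx = 4.5; cy = 7.5; cz = 11; color = 'salmon'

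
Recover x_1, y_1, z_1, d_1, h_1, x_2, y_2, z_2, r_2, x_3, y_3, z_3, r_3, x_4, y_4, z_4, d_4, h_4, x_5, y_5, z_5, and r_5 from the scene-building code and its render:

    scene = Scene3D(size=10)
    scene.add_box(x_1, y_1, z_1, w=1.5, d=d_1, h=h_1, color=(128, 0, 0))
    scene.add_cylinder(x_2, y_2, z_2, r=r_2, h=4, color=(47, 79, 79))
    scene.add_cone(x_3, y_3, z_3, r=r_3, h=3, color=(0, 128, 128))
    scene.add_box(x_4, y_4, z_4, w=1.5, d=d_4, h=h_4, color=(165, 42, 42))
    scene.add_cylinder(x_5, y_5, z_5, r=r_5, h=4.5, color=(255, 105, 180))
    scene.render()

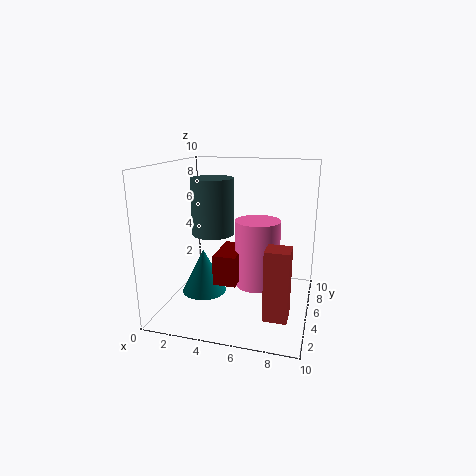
x_1 = 4, y_1 = 2.5, z_1 = 2.5, d_1 = 3, h_1 = 2, x_2 = 3, y_2 = 5.5, z_2 = 5, r_2 = 1.5, x_3 = 3, y_3 = 3.5, z_3 = 1.5, r_3 = 1.5, x_4 = 7.5, y_4 = 1.5, z_4 = 1, d_4 = 1.5, h_4 = 4.5, x_5 = 6.5, y_5 = 4.5, z_5 = 2, r_5 = 1.5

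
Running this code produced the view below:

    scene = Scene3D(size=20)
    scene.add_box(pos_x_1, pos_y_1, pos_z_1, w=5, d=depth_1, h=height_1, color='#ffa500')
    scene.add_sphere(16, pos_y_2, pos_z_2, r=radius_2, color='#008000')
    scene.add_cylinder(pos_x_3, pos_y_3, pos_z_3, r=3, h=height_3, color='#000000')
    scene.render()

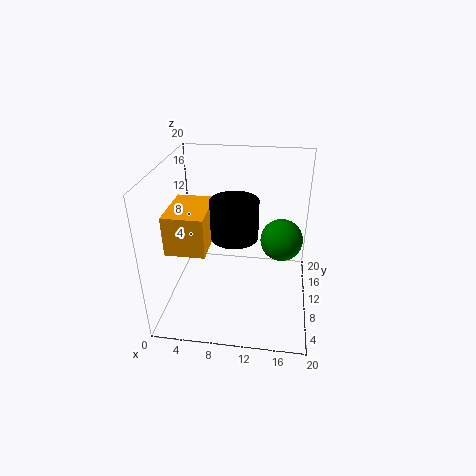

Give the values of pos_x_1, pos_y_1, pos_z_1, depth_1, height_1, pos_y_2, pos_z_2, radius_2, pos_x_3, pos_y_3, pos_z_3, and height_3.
pos_x_1 = 2; pos_y_1 = 3; pos_z_1 = 11; depth_1 = 7; height_1 = 5; pos_y_2 = 12; pos_z_2 = 9; radius_2 = 3; pos_x_3 = 10; pos_y_3 = 7; pos_z_3 = 12; height_3 = 5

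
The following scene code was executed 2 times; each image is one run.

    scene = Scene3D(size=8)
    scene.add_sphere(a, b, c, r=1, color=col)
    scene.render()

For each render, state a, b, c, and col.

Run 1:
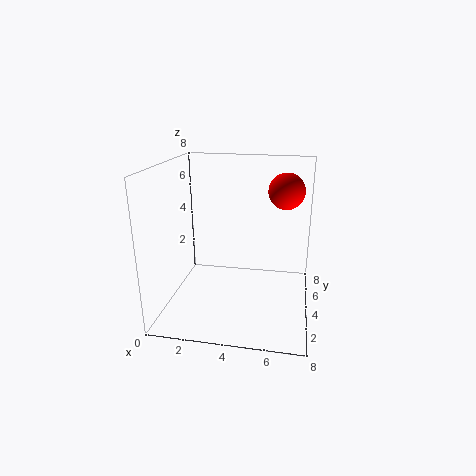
a = 6.5, b = 5, c = 6.5, col = 'red'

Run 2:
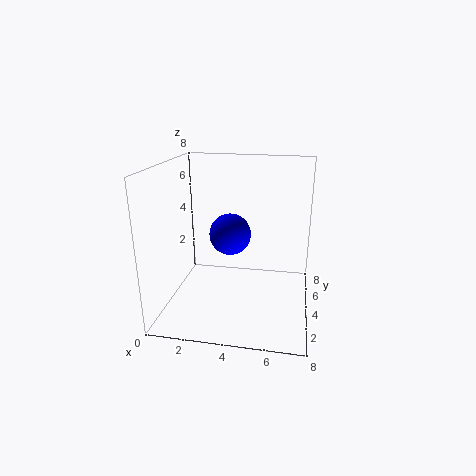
a = 4, b = 2, c = 5, col = 'blue'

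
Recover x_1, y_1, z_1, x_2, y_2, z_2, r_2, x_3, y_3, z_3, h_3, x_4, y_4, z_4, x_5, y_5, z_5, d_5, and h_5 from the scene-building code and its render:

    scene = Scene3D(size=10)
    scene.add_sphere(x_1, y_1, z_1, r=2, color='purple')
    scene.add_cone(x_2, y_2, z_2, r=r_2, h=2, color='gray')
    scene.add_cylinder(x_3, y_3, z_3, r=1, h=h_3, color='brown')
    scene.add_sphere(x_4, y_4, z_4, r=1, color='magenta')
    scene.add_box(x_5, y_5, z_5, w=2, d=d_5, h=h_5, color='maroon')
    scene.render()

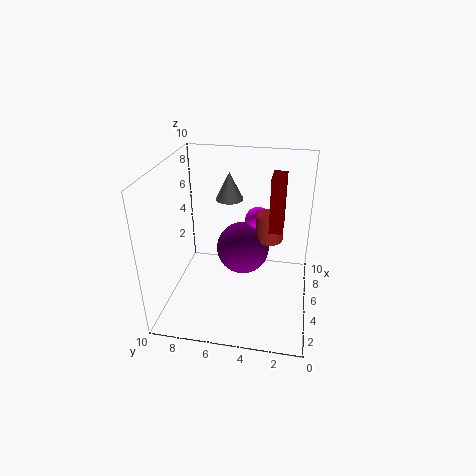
x_1 = 7; y_1 = 5; z_1 = 3; x_2 = 7; y_2 = 6; z_2 = 7; r_2 = 1; x_3 = 7; y_3 = 3; z_3 = 4; h_3 = 2; x_4 = 8; y_4 = 4; z_4 = 5; x_5 = 6; y_5 = 2; z_5 = 5; d_5 = 1; h_5 = 4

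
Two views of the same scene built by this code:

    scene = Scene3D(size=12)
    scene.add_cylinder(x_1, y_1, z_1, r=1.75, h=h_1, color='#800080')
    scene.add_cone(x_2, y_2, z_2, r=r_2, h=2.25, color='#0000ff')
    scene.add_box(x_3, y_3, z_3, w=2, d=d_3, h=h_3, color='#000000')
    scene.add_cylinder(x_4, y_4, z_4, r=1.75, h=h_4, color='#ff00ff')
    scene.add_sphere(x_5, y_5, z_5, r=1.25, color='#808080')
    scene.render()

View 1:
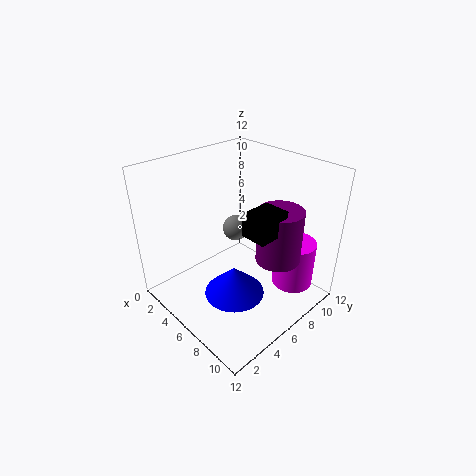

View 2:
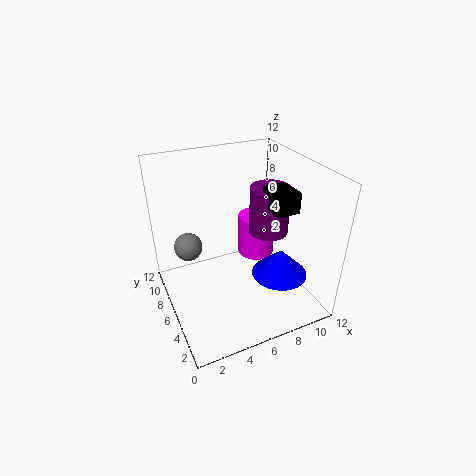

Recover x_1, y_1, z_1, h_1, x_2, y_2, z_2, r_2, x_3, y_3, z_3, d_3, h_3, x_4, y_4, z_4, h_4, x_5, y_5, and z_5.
x_1 = 9.5, y_1 = 7, z_1 = 5.25, h_1 = 4.25, x_2 = 8.5, y_2 = 3.25, z_2 = 3.5, r_2 = 2.25, x_3 = 8.5, y_3 = 4, z_3 = 8.25, d_3 = 2.5, h_3 = 1.75, x_4 = 9.5, y_4 = 9.25, z_4 = 1.75, h_4 = 4, x_5 = 2.5, y_5 = 9, z_5 = 4.25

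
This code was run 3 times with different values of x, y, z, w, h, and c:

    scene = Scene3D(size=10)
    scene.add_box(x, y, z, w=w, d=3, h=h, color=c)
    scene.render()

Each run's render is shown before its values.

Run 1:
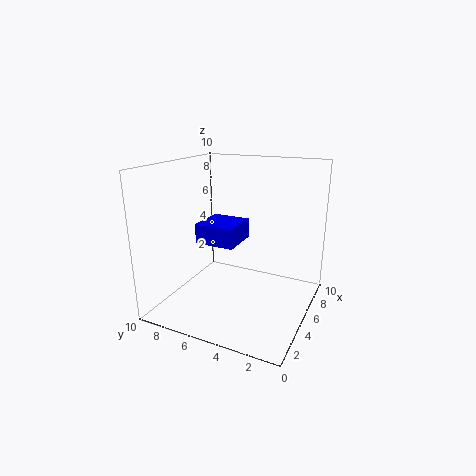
x = 5
y = 5.5
z = 4
w = 3
h = 1.5
c = 'blue'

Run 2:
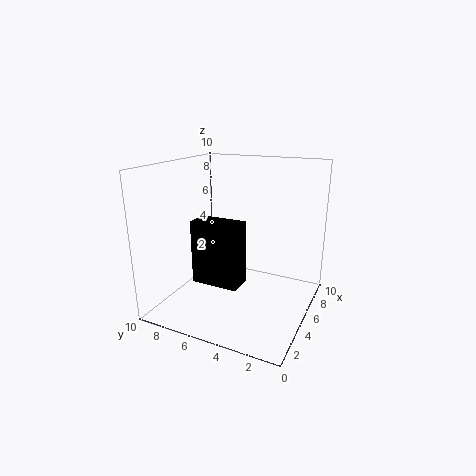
x = 1.5
y = 3.5
z = 3
w = 1.5
h = 4
c = 'black'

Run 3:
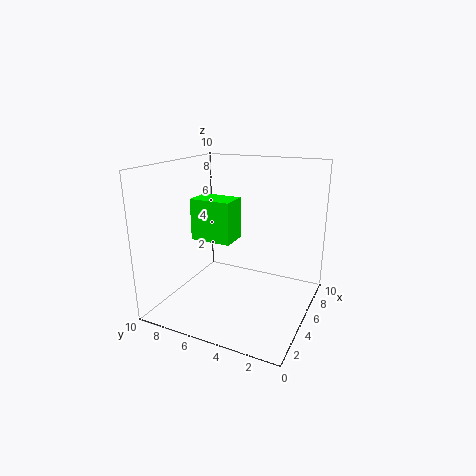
x = 4.5
y = 5.5
z = 4.5
w = 2
h = 3
c = 'lime'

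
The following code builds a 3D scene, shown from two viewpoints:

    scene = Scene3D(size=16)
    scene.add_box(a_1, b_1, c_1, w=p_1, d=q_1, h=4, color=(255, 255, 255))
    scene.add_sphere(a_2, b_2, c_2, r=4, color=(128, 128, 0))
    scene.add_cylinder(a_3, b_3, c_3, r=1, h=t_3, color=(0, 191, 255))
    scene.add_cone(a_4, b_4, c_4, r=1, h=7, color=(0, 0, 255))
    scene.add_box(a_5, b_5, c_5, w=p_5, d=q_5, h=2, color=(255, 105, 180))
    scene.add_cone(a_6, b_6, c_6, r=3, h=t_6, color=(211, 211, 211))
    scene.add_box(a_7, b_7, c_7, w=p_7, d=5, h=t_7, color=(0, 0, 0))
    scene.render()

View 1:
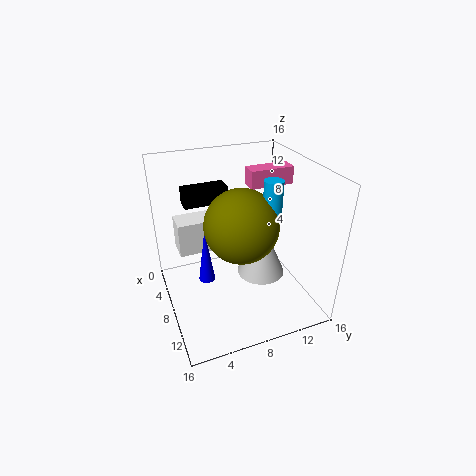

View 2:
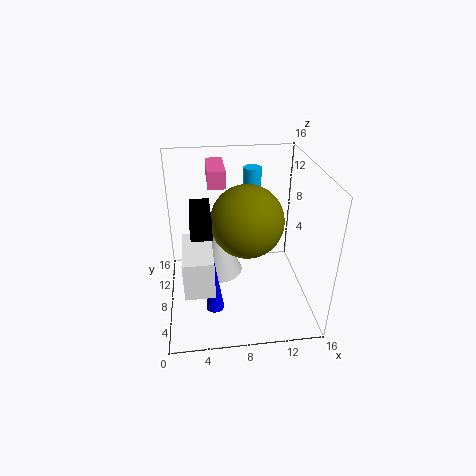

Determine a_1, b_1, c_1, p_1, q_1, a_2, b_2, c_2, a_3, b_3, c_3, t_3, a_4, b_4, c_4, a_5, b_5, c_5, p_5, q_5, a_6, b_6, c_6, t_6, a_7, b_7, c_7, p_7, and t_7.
a_1 = 2, b_1 = 2, c_1 = 5, p_1 = 3, q_1 = 6, a_2 = 9, b_2 = 8, c_2 = 10, a_3 = 10, b_3 = 11, c_3 = 11, t_3 = 4, a_4 = 5, b_4 = 5, c_4 = 1, a_5 = 5, b_5 = 10, c_5 = 13, p_5 = 2, q_5 = 5, a_6 = 6, b_6 = 12, c_6 = 1, t_6 = 7, a_7 = 3, b_7 = 3, c_7 = 11, p_7 = 2, t_7 = 2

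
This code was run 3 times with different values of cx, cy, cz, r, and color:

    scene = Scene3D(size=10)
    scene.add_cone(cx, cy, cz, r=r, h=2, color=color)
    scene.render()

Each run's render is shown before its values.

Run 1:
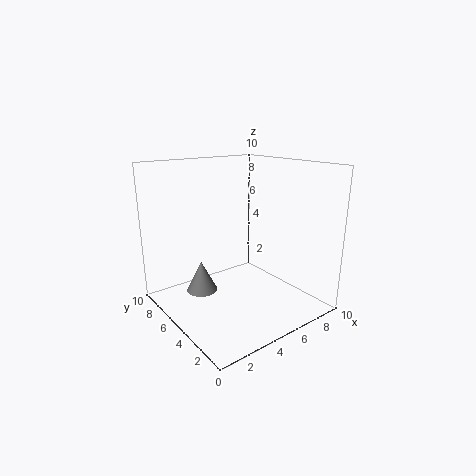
cx = 2, cy = 5, cz = 2, r = 1, color = 'gray'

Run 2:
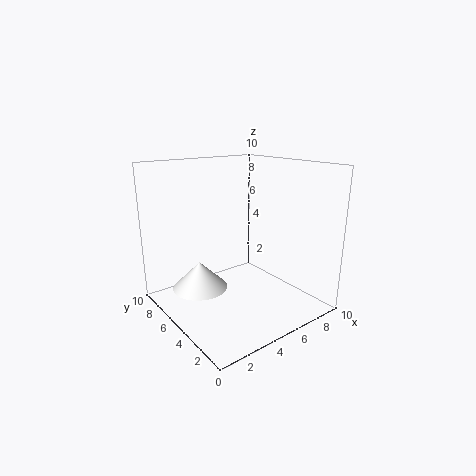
cx = 3, cy = 7, cz = 1, r = 2, color = 'white'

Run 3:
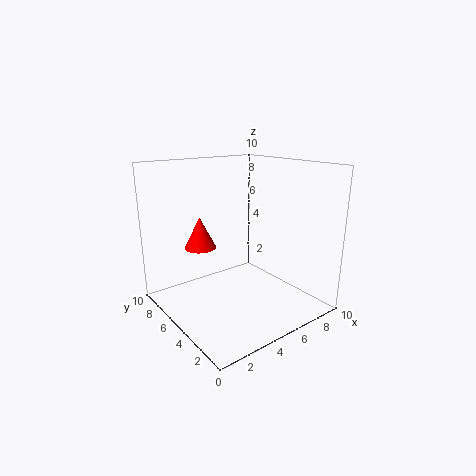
cx = 2, cy = 5, cz = 5, r = 1, color = 'red'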